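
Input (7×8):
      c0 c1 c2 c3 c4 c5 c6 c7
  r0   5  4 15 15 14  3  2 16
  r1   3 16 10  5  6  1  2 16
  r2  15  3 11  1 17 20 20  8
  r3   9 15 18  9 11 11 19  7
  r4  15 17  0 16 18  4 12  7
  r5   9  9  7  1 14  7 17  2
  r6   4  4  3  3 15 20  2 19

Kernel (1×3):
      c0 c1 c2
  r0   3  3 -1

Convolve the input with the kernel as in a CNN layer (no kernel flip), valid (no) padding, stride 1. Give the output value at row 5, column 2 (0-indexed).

The receptive field on the input at this output position is [7 1 14]. Elementwise product with the kernel and sum: 7·3 + 1·3 + 14·-1.

10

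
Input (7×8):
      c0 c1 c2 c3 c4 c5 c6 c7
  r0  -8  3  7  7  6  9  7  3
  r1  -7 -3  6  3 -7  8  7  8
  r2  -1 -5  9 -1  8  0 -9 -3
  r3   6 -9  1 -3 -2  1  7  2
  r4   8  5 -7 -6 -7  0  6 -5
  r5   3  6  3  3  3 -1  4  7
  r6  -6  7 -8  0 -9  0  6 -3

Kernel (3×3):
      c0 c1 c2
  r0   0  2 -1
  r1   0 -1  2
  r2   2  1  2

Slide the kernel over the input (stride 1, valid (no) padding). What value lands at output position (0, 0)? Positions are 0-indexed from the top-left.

The receptive field on the input at this output position is [-8 3 7 / -7 -3 6 / -1 -5 9]. Elementwise product with the kernel and sum: 3·2 + 7·-1 + -3·-1 + 6·2 + -1·2 + -5·1 + 9·2.

25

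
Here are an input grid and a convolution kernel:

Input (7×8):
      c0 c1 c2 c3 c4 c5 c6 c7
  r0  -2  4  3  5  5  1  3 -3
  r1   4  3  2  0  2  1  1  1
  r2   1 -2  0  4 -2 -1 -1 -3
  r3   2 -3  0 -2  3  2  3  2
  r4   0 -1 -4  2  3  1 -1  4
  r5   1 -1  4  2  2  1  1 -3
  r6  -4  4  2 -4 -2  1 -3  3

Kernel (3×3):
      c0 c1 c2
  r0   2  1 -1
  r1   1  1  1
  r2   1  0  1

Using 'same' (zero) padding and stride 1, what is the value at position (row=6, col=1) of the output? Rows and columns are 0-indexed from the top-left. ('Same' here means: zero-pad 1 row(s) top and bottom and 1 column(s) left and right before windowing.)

The receptive field on the zero-padded input at this output position is [1 -1 4 / -4 4 2 / 0 0 0]. Elementwise product with the kernel and sum: 1·2 + -1·1 + 4·-1 + -4·1 + 4·1 + 2·1 + 0·1 + 0·1.

-1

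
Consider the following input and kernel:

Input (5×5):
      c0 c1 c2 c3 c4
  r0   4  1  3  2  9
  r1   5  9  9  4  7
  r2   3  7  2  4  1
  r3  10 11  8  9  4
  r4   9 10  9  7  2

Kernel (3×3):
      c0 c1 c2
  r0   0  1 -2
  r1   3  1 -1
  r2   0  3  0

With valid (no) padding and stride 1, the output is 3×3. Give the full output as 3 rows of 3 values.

Output[0,0]: The receptive field on the input at this output position is [4 1 3 / 5 9 9 / 3 7 2]. Elementwise product with the kernel and sum: 1·1 + 3·-2 + 5·3 + 9·1 + 9·-1 + 7·3.

31 37 20
38 44 26
66 53 52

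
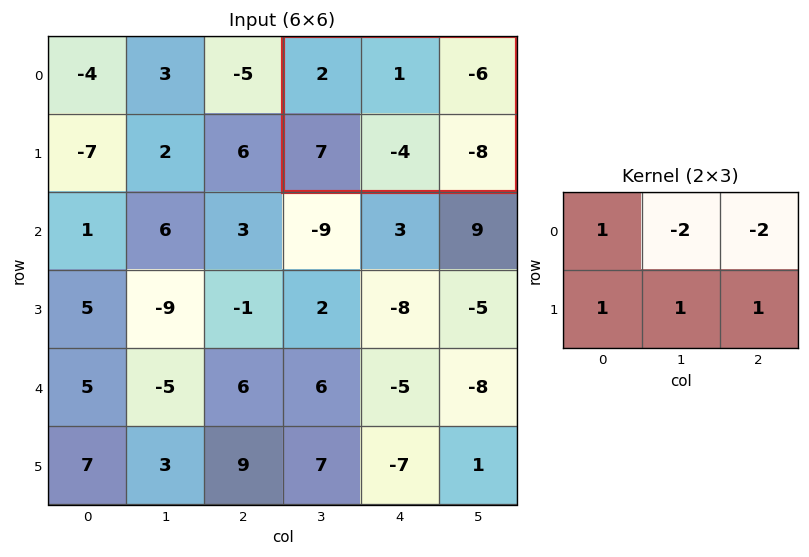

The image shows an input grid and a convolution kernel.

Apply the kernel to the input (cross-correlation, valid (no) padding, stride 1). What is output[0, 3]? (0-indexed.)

7

The receptive field on the input at this output position is [2 1 -6 / 7 -4 -8]. Elementwise product with the kernel and sum: 2·1 + 1·-2 + -6·-2 + 7·1 + -4·1 + -8·1.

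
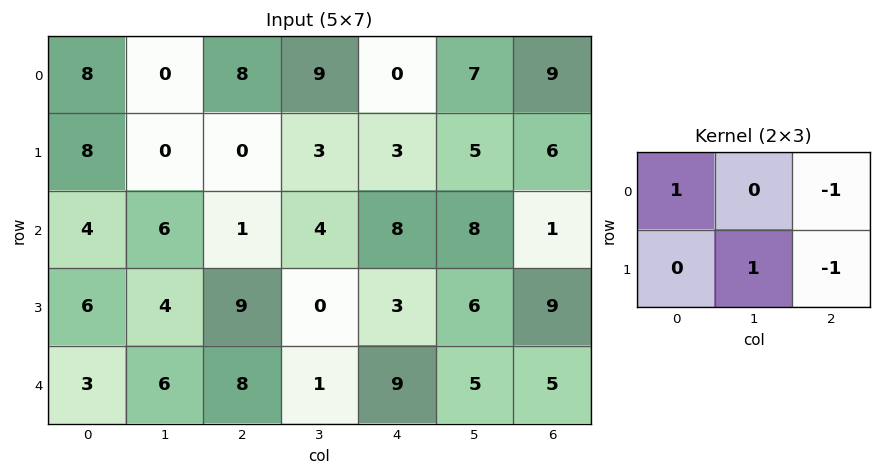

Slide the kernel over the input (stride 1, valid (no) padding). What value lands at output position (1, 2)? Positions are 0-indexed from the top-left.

-7

The receptive field on the input at this output position is [0 3 3 / 1 4 8]. Elementwise product with the kernel and sum: 0·1 + 3·-1 + 4·1 + 8·-1.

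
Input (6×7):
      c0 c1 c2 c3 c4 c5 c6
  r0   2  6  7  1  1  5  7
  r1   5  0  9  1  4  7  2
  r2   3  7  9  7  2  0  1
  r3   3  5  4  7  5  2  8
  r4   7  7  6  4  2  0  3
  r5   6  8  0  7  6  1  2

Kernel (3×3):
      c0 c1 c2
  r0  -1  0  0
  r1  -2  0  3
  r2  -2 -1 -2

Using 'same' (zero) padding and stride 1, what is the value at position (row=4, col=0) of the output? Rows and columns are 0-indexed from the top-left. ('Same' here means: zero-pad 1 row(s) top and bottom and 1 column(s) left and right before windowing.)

-1

The receptive field on the zero-padded input at this output position is [0 3 5 / 0 7 7 / 0 6 8]. Elementwise product with the kernel and sum: 0·-1 + 0·-2 + 7·3 + 0·-2 + 6·-1 + 8·-2.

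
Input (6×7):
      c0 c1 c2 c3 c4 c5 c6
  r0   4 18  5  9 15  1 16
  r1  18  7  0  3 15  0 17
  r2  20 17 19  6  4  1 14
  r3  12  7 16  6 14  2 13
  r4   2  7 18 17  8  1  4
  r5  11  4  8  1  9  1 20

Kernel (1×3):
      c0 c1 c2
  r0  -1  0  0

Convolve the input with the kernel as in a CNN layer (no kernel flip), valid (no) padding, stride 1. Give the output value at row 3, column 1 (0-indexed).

-7

The receptive field on the input at this output position is [7 16 6]. Elementwise product with the kernel and sum: 7·-1.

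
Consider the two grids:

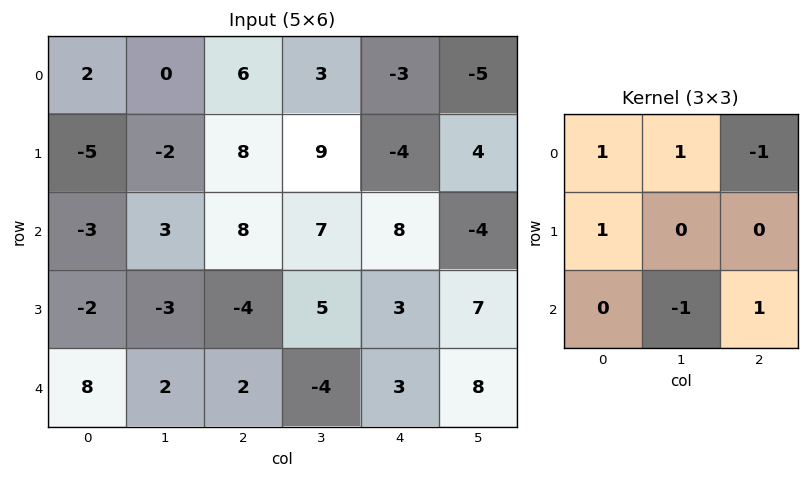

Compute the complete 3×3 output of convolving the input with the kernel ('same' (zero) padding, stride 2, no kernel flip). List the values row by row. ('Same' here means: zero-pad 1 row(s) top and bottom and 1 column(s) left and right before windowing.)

Output[0,0]: The receptive field on the zero-padded input at this output position is [0 0 0 / 0 2 0 / 0 -5 -2]. Elementwise product with the kernel and sum: 0·1 + 0·1 + 0·-1 + 0·1 + -5·-1 + -2·1.

3 1 11
-4 9 12
1 -10 -3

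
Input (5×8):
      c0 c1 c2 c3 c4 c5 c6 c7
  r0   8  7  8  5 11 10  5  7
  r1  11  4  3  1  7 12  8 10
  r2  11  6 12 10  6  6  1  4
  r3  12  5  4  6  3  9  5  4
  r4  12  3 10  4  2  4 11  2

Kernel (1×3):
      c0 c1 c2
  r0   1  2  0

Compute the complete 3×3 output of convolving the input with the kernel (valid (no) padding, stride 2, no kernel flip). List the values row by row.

Output[0,0]: The receptive field on the input at this output position is [8 7 8]. Elementwise product with the kernel and sum: 8·1 + 7·2.

22 18 31
23 32 18
18 18 10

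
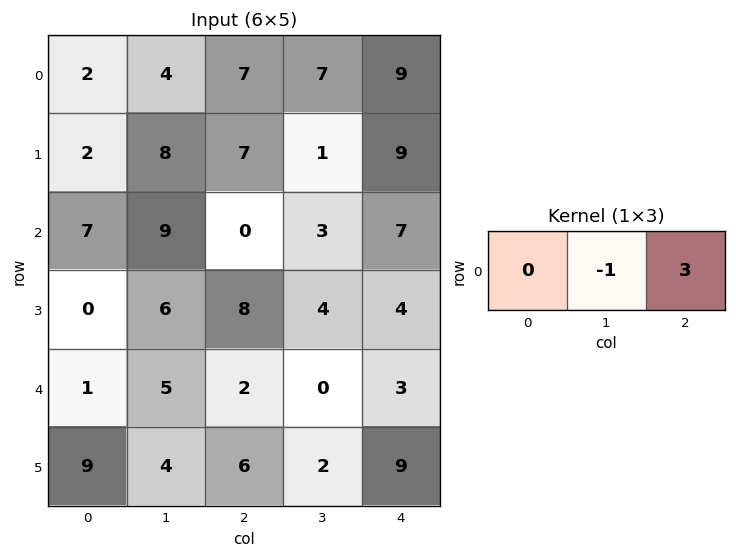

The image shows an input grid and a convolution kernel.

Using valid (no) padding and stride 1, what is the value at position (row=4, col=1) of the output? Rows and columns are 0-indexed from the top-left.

The receptive field on the input at this output position is [5 2 0]. Elementwise product with the kernel and sum: 2·-1 + 0·3.

-2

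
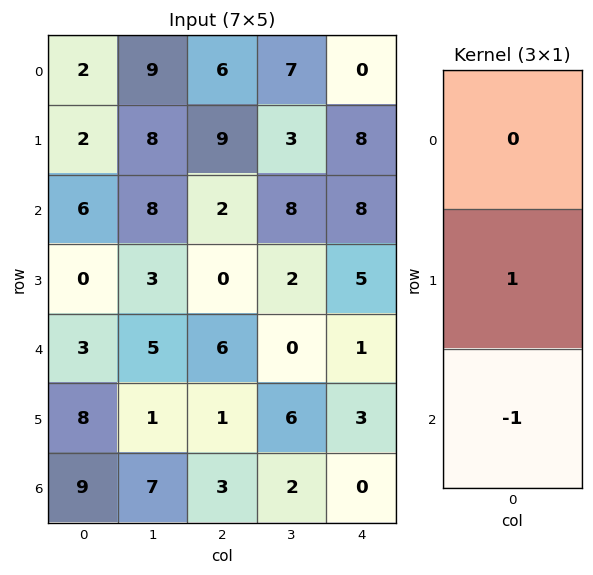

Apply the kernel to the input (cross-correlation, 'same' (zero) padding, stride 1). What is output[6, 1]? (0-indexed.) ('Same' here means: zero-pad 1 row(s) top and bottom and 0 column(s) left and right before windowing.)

The receptive field on the zero-padded input at this output position is [1 / 7 / 0]. Elementwise product with the kernel and sum: 7·1 + 0·-1.

7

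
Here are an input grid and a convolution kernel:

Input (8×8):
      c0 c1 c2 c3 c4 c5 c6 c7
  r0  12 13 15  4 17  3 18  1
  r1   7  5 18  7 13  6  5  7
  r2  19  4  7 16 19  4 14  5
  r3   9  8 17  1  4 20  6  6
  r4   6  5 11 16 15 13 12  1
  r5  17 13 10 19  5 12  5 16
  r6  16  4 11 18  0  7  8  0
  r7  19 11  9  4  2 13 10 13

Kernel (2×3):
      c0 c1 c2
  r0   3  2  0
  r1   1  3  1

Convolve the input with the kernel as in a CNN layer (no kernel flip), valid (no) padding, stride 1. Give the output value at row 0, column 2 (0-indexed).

The receptive field on the input at this output position is [15 4 17 / 18 7 13]. Elementwise product with the kernel and sum: 15·3 + 4·2 + 18·1 + 7·3 + 13·1.

105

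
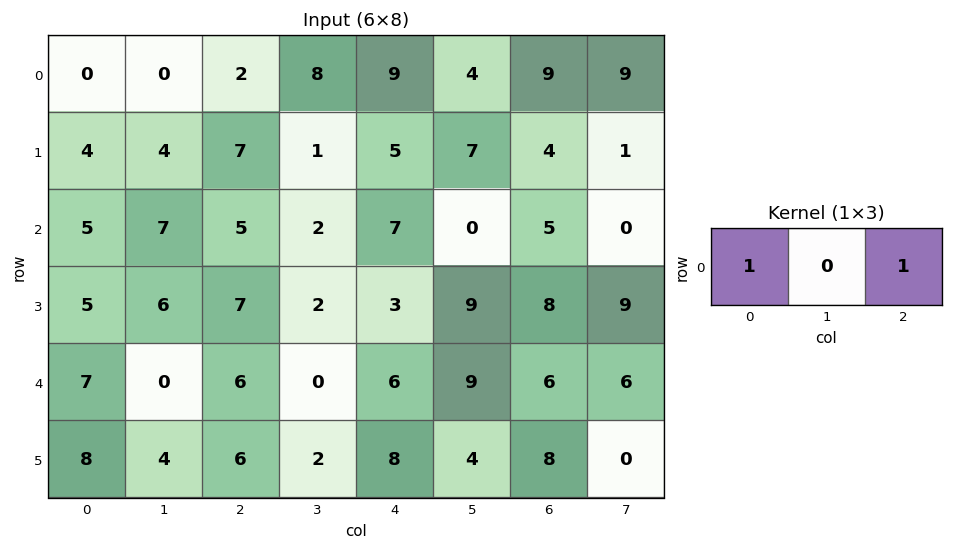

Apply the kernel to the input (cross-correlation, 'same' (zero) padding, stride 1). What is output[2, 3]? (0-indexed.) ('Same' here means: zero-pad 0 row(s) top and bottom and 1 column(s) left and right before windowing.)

12

The receptive field on the zero-padded input at this output position is [5 2 7]. Elementwise product with the kernel and sum: 5·1 + 7·1.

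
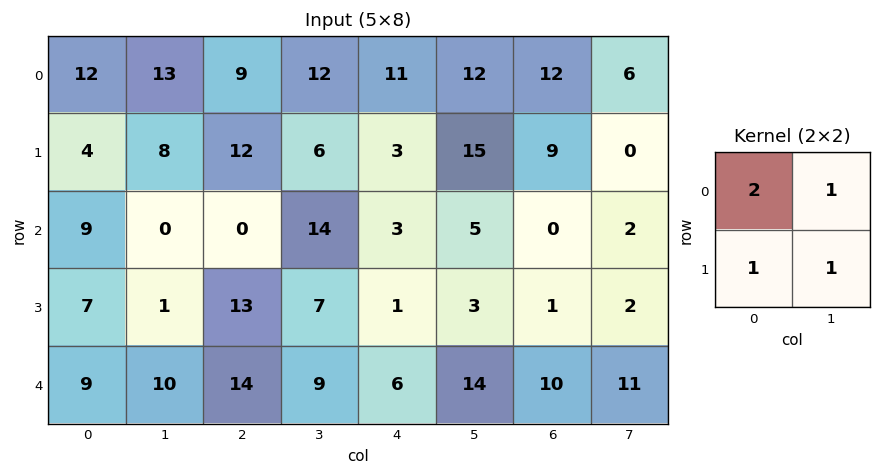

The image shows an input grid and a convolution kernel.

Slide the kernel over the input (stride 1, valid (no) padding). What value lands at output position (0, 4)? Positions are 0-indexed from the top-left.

52

The receptive field on the input at this output position is [11 12 / 3 15]. Elementwise product with the kernel and sum: 11·2 + 12·1 + 3·1 + 15·1.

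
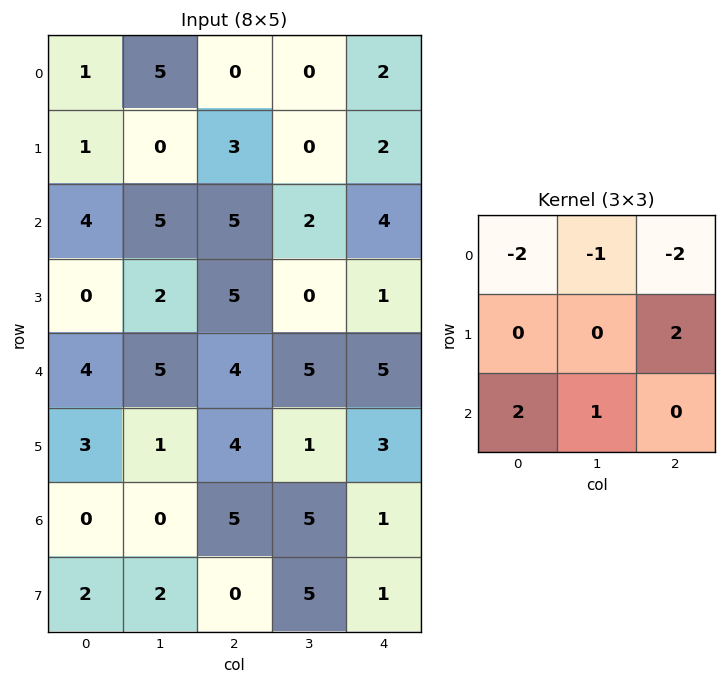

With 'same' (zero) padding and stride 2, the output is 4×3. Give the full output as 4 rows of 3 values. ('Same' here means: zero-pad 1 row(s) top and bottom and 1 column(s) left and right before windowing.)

Output[0,0]: The receptive field on the zero-padded input at this output position is [0 0 0 / 0 1 5 / 0 1 0]. Elementwise product with the kernel and sum: 0·-2 + 0·-1 + 0·-2 + 5·2 + 0·2 + 1·1.
Output[0,1]: The receptive field on the zero-padded input at this output position is [0 0 0 / 5 0 0 / 0 3 0]. Elementwise product with the kernel and sum: 0·-2 + 0·-1 + 0·-2 + 0·2 + 0·2 + 3·1.

11 3 2
9 10 -1
9 7 4
-3 6 6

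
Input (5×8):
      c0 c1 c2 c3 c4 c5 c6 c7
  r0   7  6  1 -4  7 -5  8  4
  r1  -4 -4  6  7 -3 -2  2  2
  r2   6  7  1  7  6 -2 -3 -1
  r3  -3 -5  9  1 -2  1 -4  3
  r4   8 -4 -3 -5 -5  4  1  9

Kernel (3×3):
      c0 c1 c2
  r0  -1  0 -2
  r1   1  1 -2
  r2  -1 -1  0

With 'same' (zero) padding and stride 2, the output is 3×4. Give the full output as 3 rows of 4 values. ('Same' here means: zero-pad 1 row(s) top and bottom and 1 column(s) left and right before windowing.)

-1 13 9 -5
3 -20 15 -2
26 6 -21 -20

Output[0,0]: The receptive field on the zero-padded input at this output position is [0 0 0 / 0 7 6 / 0 -4 -4]. Elementwise product with the kernel and sum: 0·-1 + 0·-2 + 0·1 + 7·1 + 6·-2 + 0·-1 + -4·-1.
Output[0,1]: The receptive field on the zero-padded input at this output position is [0 0 0 / 6 1 -4 / -4 6 7]. Elementwise product with the kernel and sum: 0·-1 + 0·-2 + 6·1 + 1·1 + -4·-2 + -4·-1 + 6·-1.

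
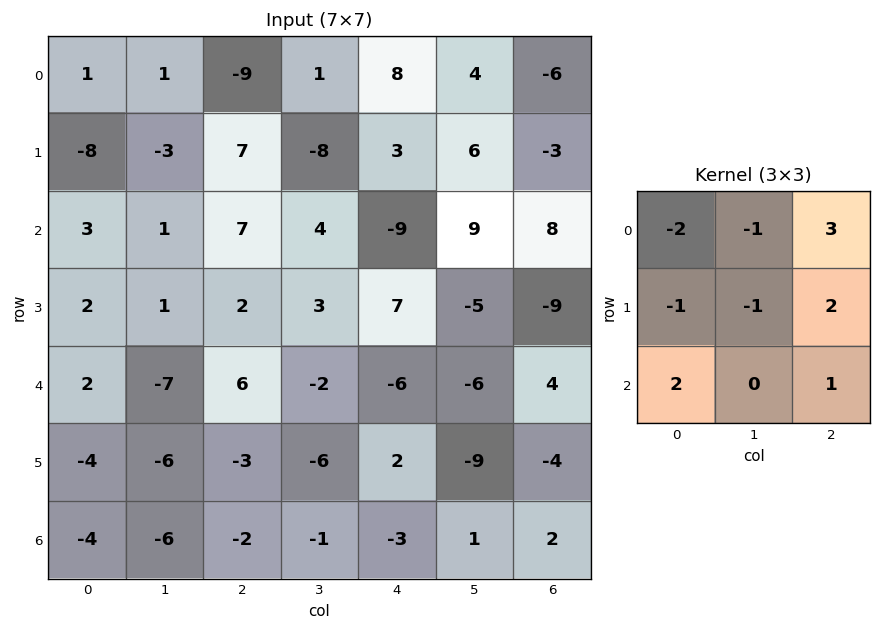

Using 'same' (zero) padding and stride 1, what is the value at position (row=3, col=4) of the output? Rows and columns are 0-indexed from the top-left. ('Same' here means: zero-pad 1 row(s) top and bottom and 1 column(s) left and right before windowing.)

-2

The receptive field on the zero-padded input at this output position is [4 -9 9 / 3 7 -5 / -2 -6 -6]. Elementwise product with the kernel and sum: 4·-2 + -9·-1 + 9·3 + 3·-1 + 7·-1 + -5·2 + -2·2 + -6·1.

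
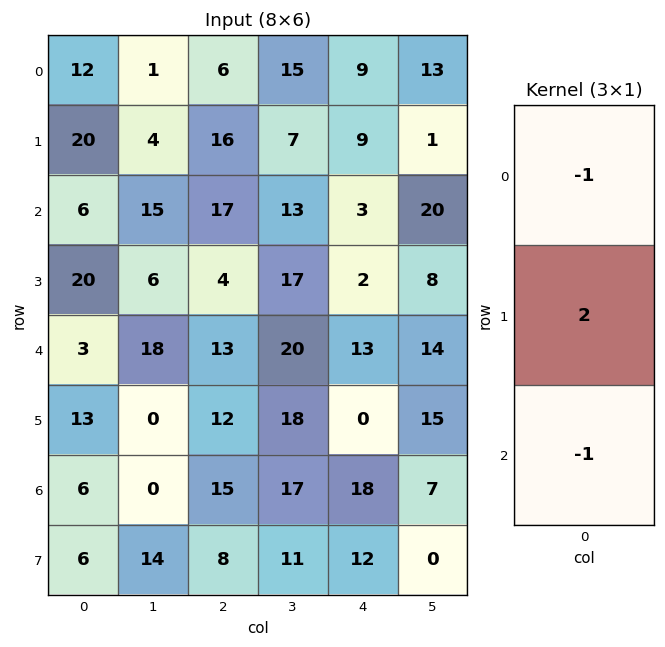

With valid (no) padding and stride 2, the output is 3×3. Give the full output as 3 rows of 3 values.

22 9 6
31 -22 -12
17 -4 -31

Output[0,0]: The receptive field on the input at this output position is [12 / 20 / 6]. Elementwise product with the kernel and sum: 12·-1 + 20·2 + 6·-1.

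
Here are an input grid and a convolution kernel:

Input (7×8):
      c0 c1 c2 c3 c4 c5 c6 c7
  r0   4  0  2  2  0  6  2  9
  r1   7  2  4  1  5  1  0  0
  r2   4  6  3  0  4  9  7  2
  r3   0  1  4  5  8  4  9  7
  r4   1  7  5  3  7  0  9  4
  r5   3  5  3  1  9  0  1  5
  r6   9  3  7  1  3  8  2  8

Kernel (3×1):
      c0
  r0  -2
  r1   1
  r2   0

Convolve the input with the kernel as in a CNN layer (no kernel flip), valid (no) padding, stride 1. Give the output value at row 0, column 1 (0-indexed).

The receptive field on the input at this output position is [0 / 2 / 6]. Elementwise product with the kernel and sum: 0·-2 + 2·1.

2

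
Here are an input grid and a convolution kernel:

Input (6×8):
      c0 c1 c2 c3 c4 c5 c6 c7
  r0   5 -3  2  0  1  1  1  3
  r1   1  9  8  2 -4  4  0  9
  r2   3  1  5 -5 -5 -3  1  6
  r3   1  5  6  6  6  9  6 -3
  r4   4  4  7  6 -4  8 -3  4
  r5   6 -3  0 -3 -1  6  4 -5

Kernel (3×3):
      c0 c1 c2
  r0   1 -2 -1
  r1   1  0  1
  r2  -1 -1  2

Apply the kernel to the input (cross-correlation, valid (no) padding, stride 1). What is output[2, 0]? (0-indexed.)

The receptive field on the input at this output position is [3 1 5 / 1 5 6 / 4 4 7]. Elementwise product with the kernel and sum: 3·1 + 1·-2 + 5·-1 + 1·1 + 6·1 + 4·-1 + 4·-1 + 7·2.

9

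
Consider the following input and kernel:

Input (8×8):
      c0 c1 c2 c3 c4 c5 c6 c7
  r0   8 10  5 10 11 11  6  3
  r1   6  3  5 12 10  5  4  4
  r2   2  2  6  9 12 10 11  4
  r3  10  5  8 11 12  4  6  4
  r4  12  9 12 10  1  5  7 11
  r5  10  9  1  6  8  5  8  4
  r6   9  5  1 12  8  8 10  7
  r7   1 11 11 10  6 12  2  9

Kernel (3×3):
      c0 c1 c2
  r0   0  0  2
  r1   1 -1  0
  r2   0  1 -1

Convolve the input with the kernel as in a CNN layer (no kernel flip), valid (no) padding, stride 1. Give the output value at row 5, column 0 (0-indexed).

6

The receptive field on the input at this output position is [10 9 1 / 9 5 1 / 1 11 11]. Elementwise product with the kernel and sum: 1·2 + 9·1 + 5·-1 + 11·1 + 11·-1.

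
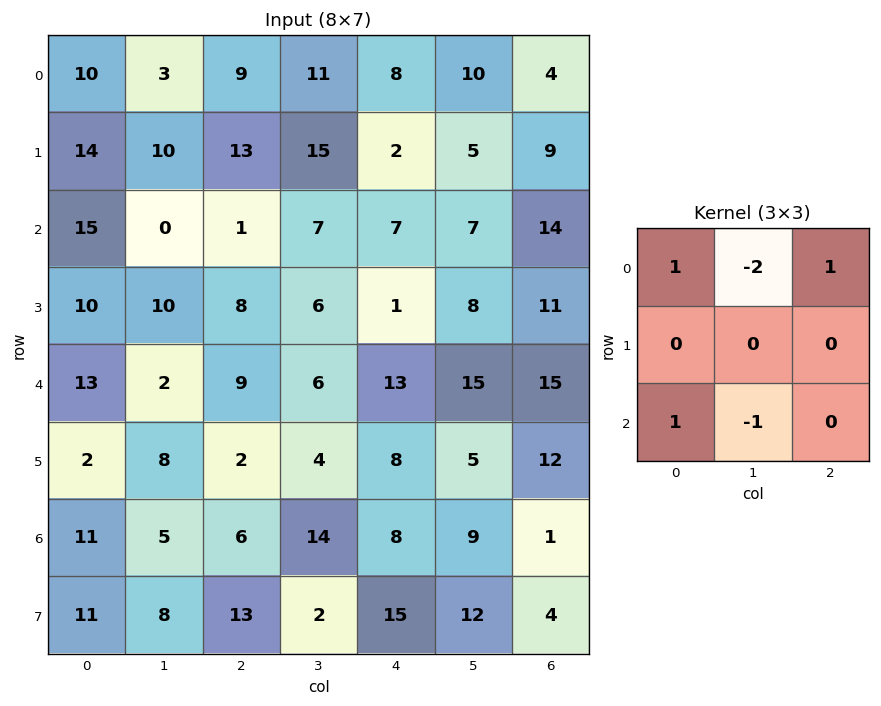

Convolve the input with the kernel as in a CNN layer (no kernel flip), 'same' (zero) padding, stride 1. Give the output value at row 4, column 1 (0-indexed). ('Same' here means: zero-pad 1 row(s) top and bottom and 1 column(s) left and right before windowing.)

-8

The receptive field on the zero-padded input at this output position is [10 10 8 / 13 2 9 / 2 8 2]. Elementwise product with the kernel and sum: 10·1 + 10·-2 + 8·1 + 2·1 + 8·-1.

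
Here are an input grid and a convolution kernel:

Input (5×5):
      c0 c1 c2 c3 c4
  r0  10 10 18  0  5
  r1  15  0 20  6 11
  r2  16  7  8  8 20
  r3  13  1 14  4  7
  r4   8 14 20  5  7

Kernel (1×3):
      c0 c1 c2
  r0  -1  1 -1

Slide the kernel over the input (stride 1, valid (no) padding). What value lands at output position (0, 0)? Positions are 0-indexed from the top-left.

The receptive field on the input at this output position is [10 10 18]. Elementwise product with the kernel and sum: 10·-1 + 10·1 + 18·-1.

-18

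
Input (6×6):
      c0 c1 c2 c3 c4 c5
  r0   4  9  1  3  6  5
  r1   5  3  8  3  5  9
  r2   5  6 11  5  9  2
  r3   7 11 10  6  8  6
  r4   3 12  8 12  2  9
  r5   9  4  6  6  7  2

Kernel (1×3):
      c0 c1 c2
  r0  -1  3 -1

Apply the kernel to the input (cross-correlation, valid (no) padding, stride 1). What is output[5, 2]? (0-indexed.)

5

The receptive field on the input at this output position is [6 6 7]. Elementwise product with the kernel and sum: 6·-1 + 6·3 + 7·-1.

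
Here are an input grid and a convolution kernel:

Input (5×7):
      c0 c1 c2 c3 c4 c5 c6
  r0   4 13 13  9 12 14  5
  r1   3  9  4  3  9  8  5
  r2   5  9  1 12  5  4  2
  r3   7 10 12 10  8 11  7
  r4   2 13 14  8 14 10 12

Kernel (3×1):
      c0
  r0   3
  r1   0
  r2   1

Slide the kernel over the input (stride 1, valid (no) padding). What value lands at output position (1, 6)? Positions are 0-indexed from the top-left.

The receptive field on the input at this output position is [5 / 2 / 7]. Elementwise product with the kernel and sum: 5·3 + 7·1.

22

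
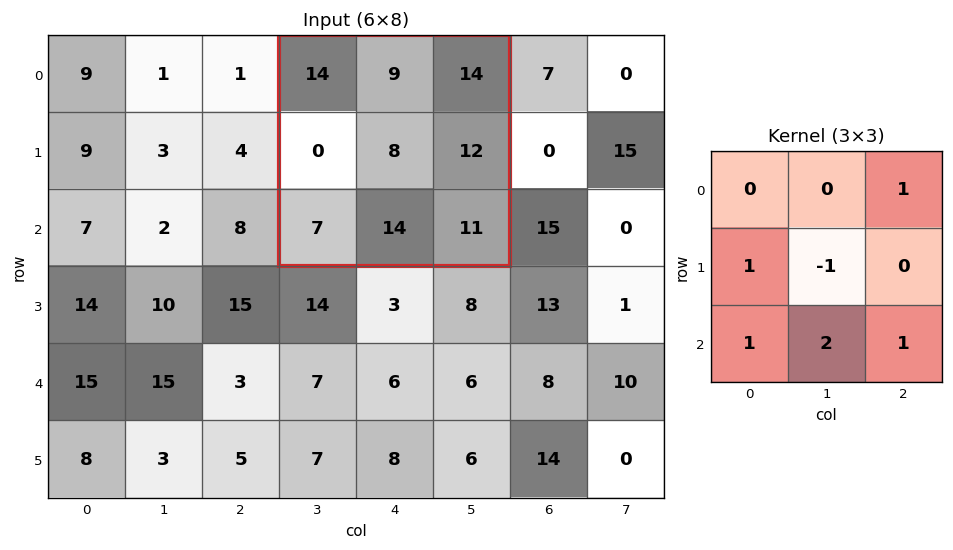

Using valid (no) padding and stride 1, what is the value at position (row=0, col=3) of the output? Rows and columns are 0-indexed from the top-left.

The receptive field on the input at this output position is [14 9 14 / 0 8 12 / 7 14 11]. Elementwise product with the kernel and sum: 14·1 + 0·1 + 8·-1 + 7·1 + 14·2 + 11·1.

52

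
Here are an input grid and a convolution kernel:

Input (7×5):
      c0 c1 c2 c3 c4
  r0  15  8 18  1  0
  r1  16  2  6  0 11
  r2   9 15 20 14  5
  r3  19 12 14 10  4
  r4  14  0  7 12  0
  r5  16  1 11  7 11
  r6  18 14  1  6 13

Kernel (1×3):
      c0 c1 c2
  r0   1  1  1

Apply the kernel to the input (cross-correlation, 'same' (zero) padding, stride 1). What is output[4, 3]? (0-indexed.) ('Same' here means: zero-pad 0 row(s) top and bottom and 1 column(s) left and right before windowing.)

The receptive field on the zero-padded input at this output position is [7 12 0]. Elementwise product with the kernel and sum: 7·1 + 12·1 + 0·1.

19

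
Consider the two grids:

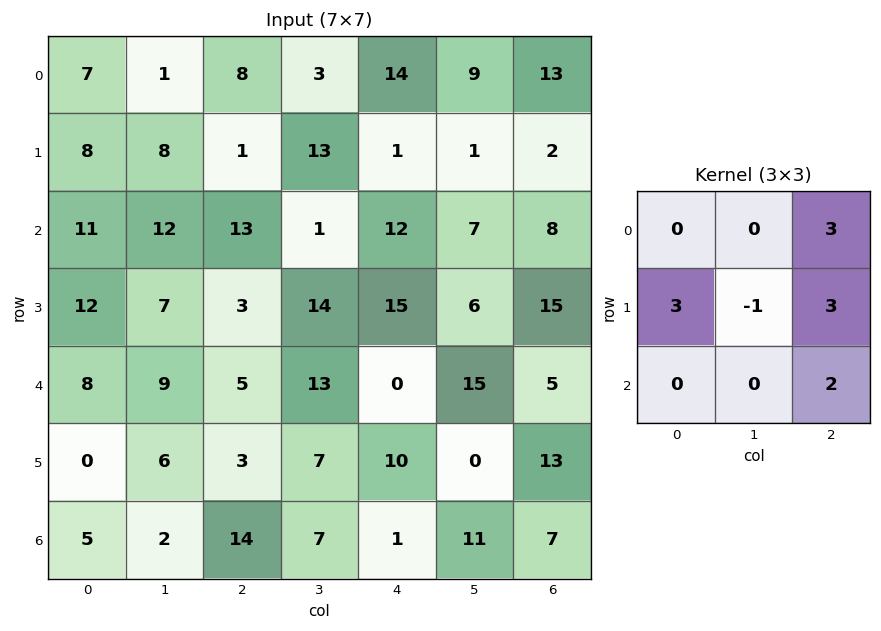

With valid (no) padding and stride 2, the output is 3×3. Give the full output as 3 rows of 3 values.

Output[0,0]: The receptive field on the input at this output position is [7 1 8 / 8 8 1 / 11 12 13]. Elementwise product with the kernel and sum: 8·3 + 8·3 + 8·-1 + 1·3 + 13·2.
Output[0,1]: The receptive field on the input at this output position is [8 3 14 / 1 13 1 / 13 1 12]. Elementwise product with the kernel and sum: 14·3 + 1·3 + 13·-1 + 1·3 + 12·2.

69 59 63
87 76 118
46 34 98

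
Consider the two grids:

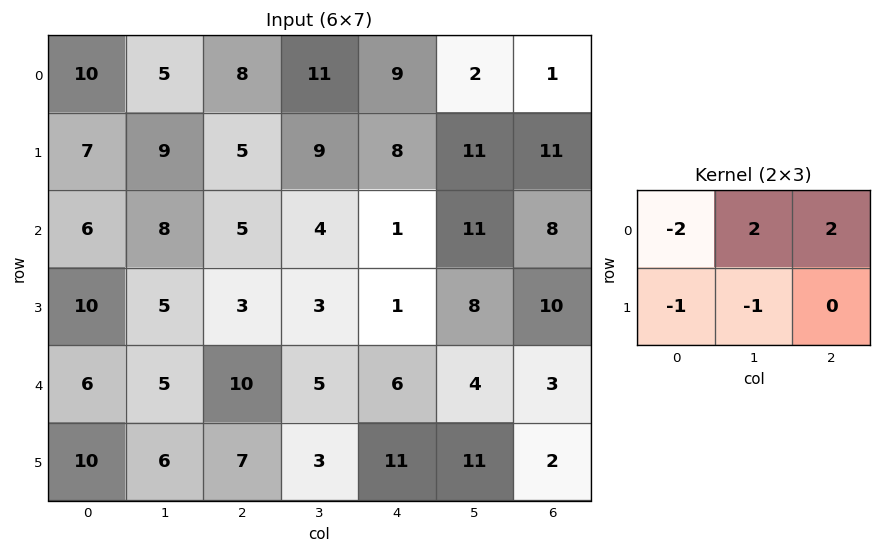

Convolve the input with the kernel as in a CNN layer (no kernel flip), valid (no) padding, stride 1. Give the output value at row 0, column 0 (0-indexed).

The receptive field on the input at this output position is [10 5 8 / 7 9 5]. Elementwise product with the kernel and sum: 10·-2 + 5·2 + 8·2 + 7·-1 + 9·-1.

-10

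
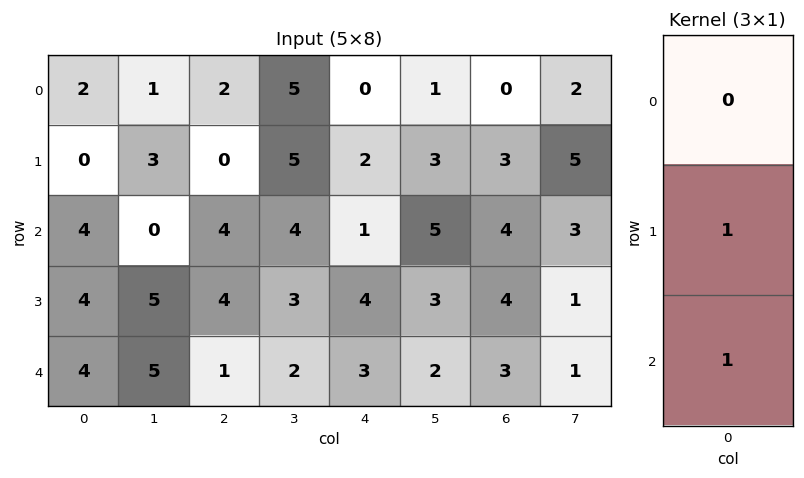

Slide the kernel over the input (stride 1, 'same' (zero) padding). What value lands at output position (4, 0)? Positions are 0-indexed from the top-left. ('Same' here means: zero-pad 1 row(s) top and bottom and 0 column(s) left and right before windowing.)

The receptive field on the zero-padded input at this output position is [4 / 4 / 0]. Elementwise product with the kernel and sum: 4·1 + 0·1.

4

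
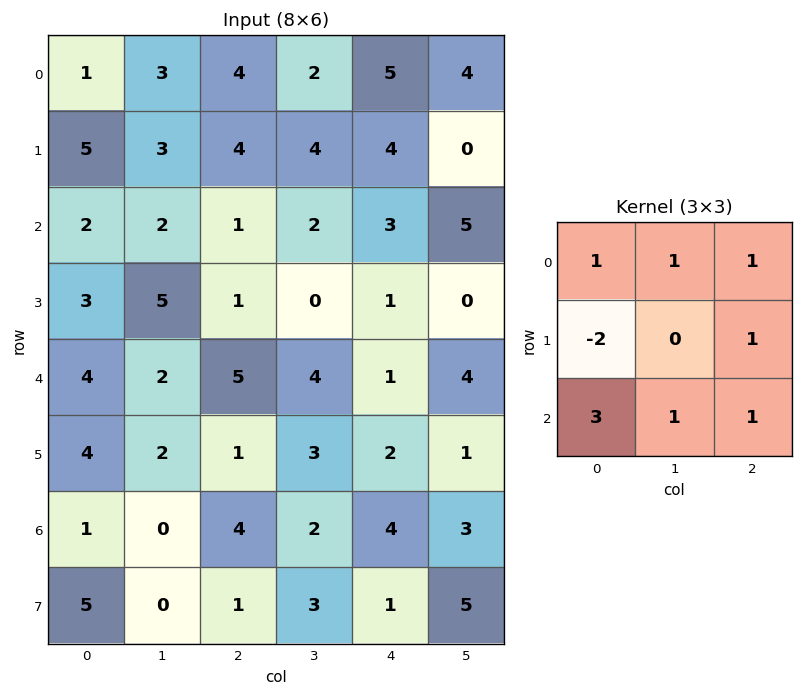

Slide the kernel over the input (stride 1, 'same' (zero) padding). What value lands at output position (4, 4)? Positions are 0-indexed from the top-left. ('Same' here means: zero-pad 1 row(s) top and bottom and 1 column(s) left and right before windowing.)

The receptive field on the zero-padded input at this output position is [0 1 0 / 4 1 4 / 3 2 1]. Elementwise product with the kernel and sum: 0·1 + 1·1 + 0·1 + 4·-2 + 4·1 + 3·3 + 2·1 + 1·1.

9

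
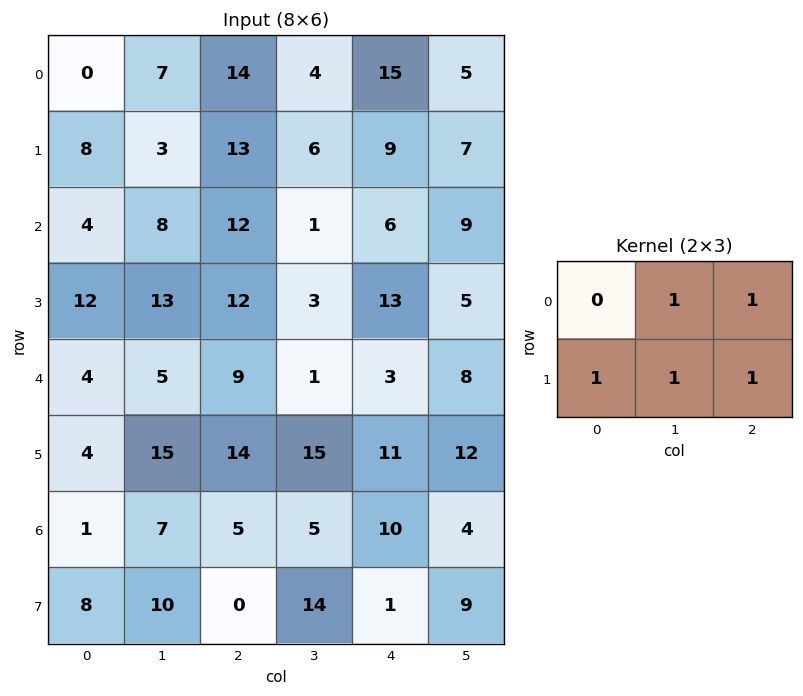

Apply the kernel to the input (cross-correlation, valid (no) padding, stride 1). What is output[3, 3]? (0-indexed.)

30

The receptive field on the input at this output position is [3 13 5 / 1 3 8]. Elementwise product with the kernel and sum: 13·1 + 5·1 + 1·1 + 3·1 + 8·1.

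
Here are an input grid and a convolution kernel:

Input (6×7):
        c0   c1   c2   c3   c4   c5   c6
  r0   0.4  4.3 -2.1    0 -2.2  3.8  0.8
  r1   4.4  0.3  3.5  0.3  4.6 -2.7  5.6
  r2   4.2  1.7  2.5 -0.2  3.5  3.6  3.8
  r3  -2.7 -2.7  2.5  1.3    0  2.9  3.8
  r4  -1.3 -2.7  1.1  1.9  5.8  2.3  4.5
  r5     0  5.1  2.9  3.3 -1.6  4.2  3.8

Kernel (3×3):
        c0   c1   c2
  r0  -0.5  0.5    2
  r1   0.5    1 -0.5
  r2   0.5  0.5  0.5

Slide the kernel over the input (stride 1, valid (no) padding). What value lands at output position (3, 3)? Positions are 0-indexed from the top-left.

13.7

The receptive field on the input at this output position is [1.3 0 2.9 / 1.9 5.8 2.3 / 3.3 -1.6 4.2]. Elementwise product with the kernel and sum: 1.3·-0.5 + 0·0.5 + 2.9·2 + 1.9·0.5 + 5.8·1 + 2.3·-0.5 + 3.3·0.5 + -1.6·0.5 + 4.2·0.5.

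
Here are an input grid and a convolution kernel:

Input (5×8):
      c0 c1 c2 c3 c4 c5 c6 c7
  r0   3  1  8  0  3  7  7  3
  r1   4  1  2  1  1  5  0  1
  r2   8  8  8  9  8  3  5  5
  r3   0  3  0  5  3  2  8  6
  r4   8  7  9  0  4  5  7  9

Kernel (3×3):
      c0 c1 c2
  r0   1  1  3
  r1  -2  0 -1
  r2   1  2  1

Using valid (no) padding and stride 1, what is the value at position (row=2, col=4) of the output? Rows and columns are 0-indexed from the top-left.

33

The receptive field on the input at this output position is [8 3 5 / 3 2 8 / 4 5 7]. Elementwise product with the kernel and sum: 8·1 + 3·1 + 5·3 + 3·-2 + 8·-1 + 4·1 + 5·2 + 7·1.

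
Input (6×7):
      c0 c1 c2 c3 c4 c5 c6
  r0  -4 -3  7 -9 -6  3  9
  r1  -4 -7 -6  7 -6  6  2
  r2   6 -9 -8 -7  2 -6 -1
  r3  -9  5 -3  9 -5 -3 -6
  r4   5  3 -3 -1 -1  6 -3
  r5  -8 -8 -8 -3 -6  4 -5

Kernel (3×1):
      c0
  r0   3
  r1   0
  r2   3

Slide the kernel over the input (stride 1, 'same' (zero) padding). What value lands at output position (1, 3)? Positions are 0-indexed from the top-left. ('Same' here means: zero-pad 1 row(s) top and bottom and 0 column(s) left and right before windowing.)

-48

The receptive field on the zero-padded input at this output position is [-9 / 7 / -7]. Elementwise product with the kernel and sum: -9·3 + -7·3.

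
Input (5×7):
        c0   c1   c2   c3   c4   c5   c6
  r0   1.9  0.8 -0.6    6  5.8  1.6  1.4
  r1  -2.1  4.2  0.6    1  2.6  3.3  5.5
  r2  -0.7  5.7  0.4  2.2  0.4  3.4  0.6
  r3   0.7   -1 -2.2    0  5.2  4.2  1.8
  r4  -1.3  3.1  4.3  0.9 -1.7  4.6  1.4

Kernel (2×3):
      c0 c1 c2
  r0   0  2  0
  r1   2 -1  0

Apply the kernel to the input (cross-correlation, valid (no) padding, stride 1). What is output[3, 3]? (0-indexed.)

The receptive field on the input at this output position is [0 5.2 4.2 / 0.9 -1.7 4.6]. Elementwise product with the kernel and sum: 5.2·2 + 0.9·2 + -1.7·-1.

13.9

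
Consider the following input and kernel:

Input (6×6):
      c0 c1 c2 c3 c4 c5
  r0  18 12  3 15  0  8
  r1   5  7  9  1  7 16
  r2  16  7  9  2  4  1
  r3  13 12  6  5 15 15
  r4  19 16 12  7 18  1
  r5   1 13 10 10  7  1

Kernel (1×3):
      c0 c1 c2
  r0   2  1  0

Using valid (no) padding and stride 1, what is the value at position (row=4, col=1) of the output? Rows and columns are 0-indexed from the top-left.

44

The receptive field on the input at this output position is [16 12 7]. Elementwise product with the kernel and sum: 16·2 + 12·1.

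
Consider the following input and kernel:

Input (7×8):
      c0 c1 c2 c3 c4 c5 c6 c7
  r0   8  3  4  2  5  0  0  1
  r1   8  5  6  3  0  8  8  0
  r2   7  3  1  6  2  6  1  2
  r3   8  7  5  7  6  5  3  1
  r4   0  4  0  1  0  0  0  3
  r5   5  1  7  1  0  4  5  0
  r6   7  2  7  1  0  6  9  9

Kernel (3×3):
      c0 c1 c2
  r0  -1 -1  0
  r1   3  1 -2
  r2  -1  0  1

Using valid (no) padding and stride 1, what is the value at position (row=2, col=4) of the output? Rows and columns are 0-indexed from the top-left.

9

The receptive field on the input at this output position is [2 6 1 / 6 5 3 / 0 0 0]. Elementwise product with the kernel and sum: 2·-1 + 6·-1 + 6·3 + 5·1 + 3·-2 + 0·-1 + 0·1.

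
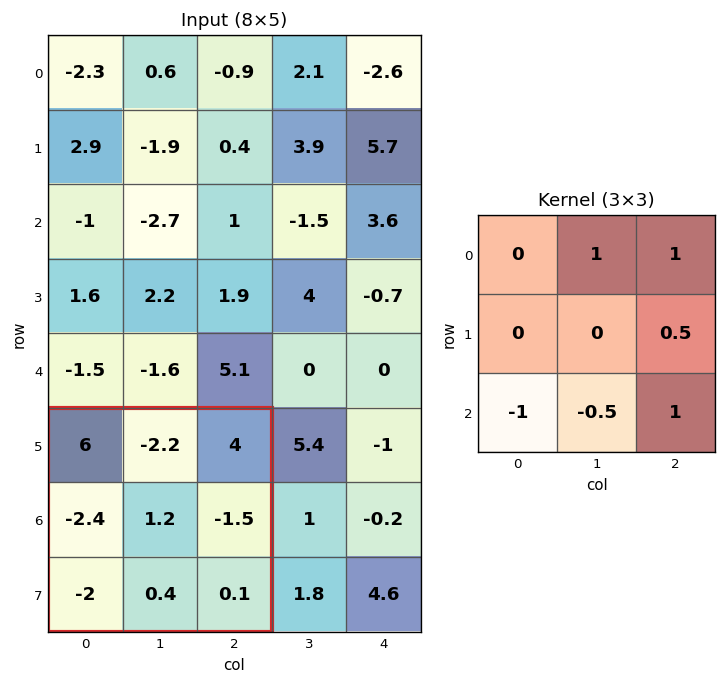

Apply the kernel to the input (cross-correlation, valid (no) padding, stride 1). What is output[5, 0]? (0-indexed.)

2.95

The receptive field on the input at this output position is [6 -2.2 4 / -2.4 1.2 -1.5 / -2 0.4 0.1]. Elementwise product with the kernel and sum: -2.2·1 + 4·1 + -1.5·0.5 + -2·-1 + 0.4·-0.5 + 0.1·1.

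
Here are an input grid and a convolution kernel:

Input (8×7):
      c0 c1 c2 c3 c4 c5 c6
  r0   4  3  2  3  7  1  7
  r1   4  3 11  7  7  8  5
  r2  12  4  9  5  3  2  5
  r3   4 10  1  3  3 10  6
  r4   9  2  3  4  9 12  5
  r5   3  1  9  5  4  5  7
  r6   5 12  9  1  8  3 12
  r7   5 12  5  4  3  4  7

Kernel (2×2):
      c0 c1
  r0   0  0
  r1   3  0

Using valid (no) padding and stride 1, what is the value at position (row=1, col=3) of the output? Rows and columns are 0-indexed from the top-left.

15

The receptive field on the input at this output position is [7 7 / 5 3]. Elementwise product with the kernel and sum: 5·3.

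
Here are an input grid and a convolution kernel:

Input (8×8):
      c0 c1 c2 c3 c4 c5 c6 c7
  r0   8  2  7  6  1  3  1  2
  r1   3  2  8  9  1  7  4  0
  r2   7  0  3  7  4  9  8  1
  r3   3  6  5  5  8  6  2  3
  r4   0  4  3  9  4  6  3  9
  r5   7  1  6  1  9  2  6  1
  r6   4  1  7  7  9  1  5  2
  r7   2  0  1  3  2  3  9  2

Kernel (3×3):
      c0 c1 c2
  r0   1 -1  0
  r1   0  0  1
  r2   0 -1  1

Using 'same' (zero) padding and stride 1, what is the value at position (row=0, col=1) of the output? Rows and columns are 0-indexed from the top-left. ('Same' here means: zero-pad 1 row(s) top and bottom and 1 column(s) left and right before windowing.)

The receptive field on the zero-padded input at this output position is [0 0 0 / 8 2 7 / 3 2 8]. Elementwise product with the kernel and sum: 0·1 + 0·-1 + 7·1 + 2·-1 + 8·1.

13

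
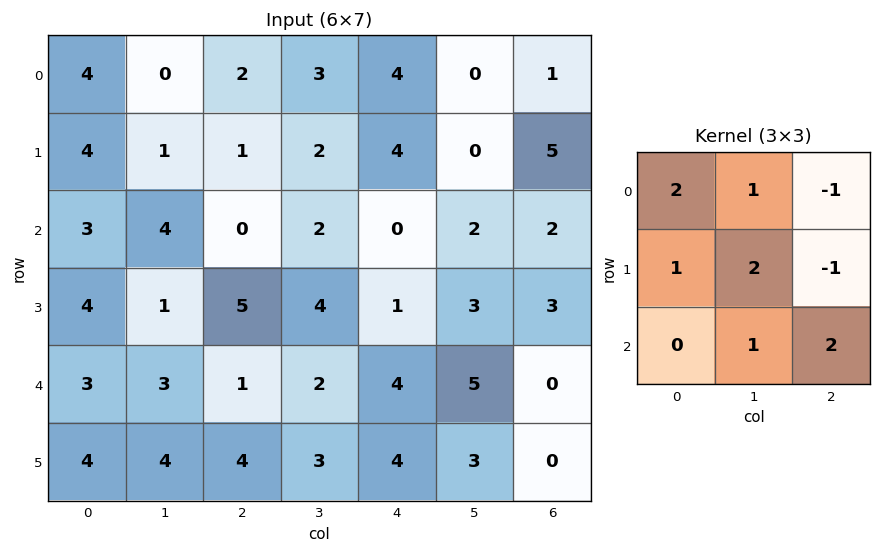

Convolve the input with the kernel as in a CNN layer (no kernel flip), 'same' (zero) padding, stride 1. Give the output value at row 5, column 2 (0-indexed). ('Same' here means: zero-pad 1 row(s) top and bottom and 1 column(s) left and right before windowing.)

14

The receptive field on the zero-padded input at this output position is [3 1 2 / 4 4 3 / 0 0 0]. Elementwise product with the kernel and sum: 3·2 + 1·1 + 2·-1 + 4·1 + 4·2 + 3·-1 + 0·1 + 0·2.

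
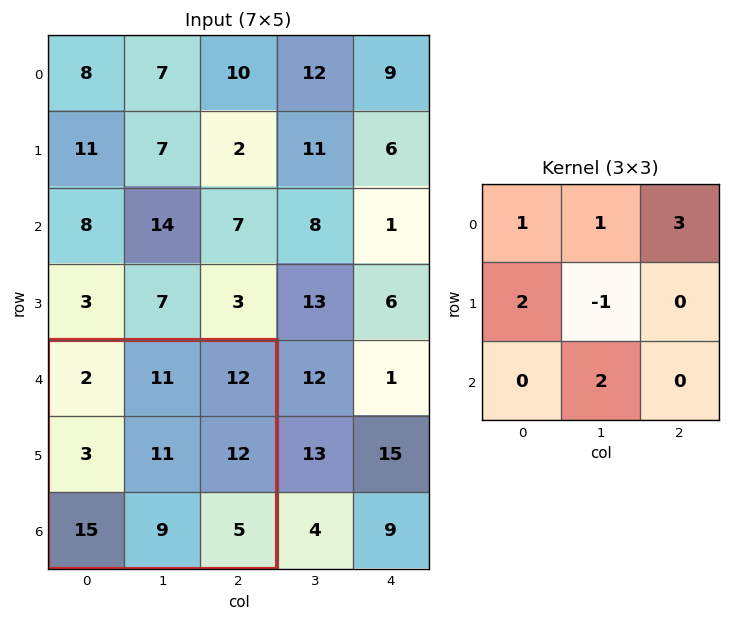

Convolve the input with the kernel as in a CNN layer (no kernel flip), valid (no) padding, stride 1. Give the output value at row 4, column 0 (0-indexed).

62

The receptive field on the input at this output position is [2 11 12 / 3 11 12 / 15 9 5]. Elementwise product with the kernel and sum: 2·1 + 11·1 + 12·3 + 3·2 + 11·-1 + 9·2.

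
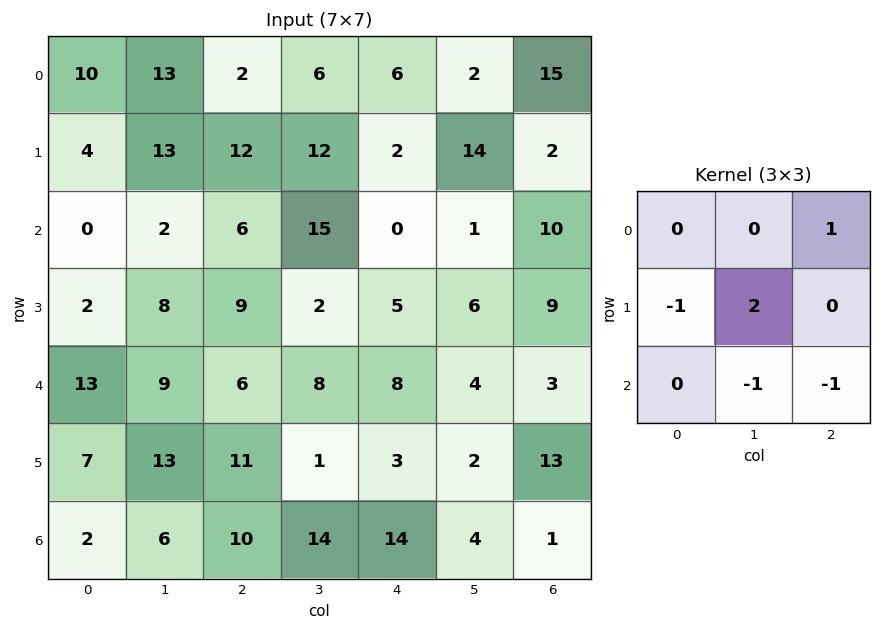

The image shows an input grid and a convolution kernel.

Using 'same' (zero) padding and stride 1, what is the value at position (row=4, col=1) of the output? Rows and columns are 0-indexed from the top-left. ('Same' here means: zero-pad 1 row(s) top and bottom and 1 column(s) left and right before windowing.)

-10

The receptive field on the zero-padded input at this output position is [2 8 9 / 13 9 6 / 7 13 11]. Elementwise product with the kernel and sum: 9·1 + 13·-1 + 9·2 + 13·-1 + 11·-1.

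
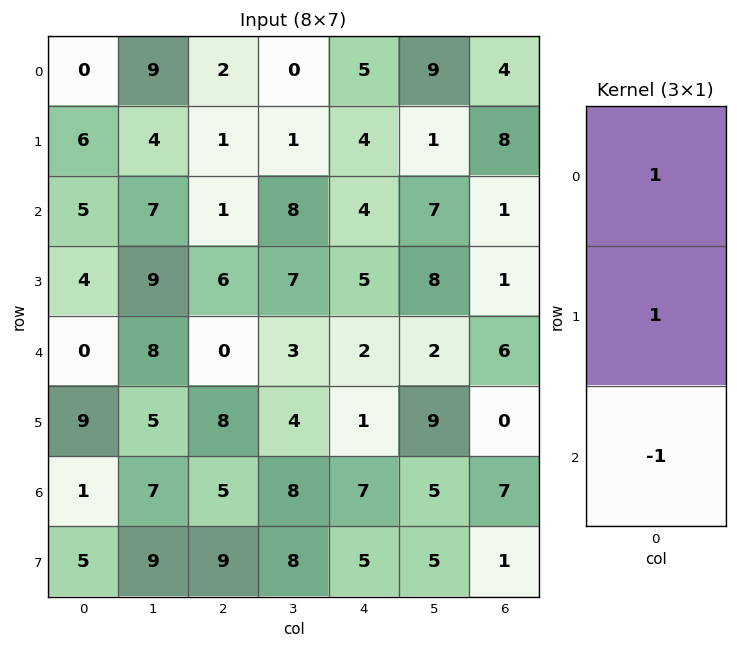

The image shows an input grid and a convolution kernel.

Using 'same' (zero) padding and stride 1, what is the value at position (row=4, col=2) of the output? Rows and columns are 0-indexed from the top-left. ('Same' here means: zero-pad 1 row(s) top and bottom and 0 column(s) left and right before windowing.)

-2

The receptive field on the zero-padded input at this output position is [6 / 0 / 8]. Elementwise product with the kernel and sum: 6·1 + 0·1 + 8·-1.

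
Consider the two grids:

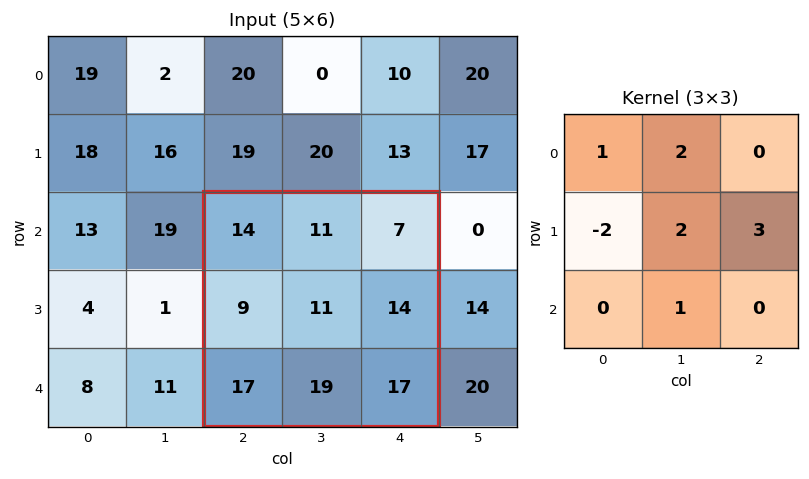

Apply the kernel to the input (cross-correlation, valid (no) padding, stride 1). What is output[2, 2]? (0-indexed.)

The receptive field on the input at this output position is [14 11 7 / 9 11 14 / 17 19 17]. Elementwise product with the kernel and sum: 14·1 + 11·2 + 9·-2 + 11·2 + 14·3 + 19·1.

101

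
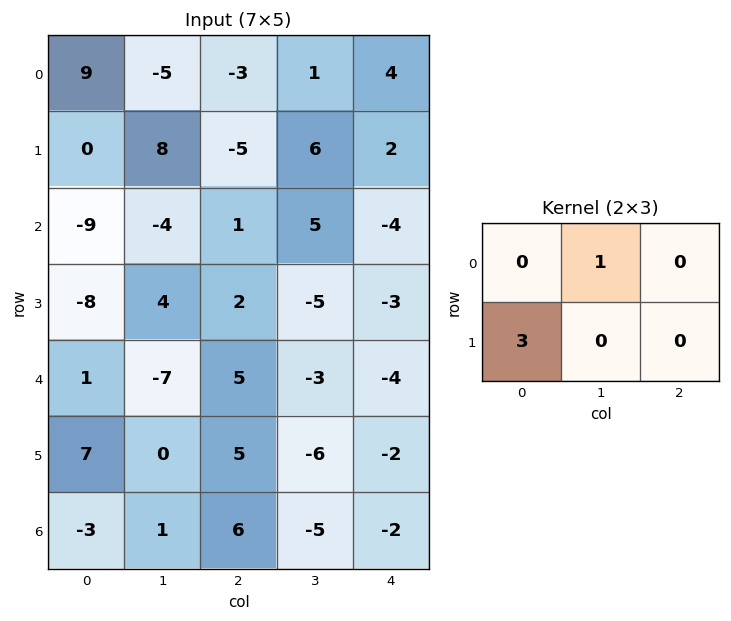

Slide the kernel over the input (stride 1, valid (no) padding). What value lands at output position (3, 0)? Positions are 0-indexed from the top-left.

7

The receptive field on the input at this output position is [-8 4 2 / 1 -7 5]. Elementwise product with the kernel and sum: 4·1 + 1·3.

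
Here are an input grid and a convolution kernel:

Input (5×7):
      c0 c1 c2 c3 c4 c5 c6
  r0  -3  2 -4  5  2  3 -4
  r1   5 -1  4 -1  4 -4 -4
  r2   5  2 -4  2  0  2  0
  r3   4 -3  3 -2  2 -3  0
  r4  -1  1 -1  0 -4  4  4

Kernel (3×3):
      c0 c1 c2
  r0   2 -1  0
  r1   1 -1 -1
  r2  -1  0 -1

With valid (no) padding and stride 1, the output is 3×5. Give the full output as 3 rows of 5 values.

Output[0,0]: The receptive field on the input at this output position is [-3 2 -4 / 5 -1 4 / 5 2 -4]. Elementwise product with the kernel and sum: -3·2 + 2·-1 + 5·1 + -1·-1 + 4·-1 + 5·-1 + -4·-1.
Output[0,1]: The receptive field on the input at this output position is [2 -4 5 / -1 4 -1 / 2 -4 2]. Elementwise product with the kernel and sum: 2·2 + -4·-1 + -1·1 + 4·-1 + -1·-1 + 2·-1 + 2·-1.

-7 0 -8 3 13
11 3 -2 -1 8
14 3 -2 -1 3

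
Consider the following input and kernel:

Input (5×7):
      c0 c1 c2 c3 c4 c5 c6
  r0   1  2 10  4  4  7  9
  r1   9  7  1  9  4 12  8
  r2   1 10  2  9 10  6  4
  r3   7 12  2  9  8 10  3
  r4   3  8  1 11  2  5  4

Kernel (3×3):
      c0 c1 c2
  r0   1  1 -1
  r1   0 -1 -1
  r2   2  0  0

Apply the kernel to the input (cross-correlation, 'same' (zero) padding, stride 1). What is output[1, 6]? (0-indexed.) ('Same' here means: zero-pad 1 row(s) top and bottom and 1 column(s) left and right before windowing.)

20

The receptive field on the zero-padded input at this output position is [7 9 0 / 12 8 0 / 6 4 0]. Elementwise product with the kernel and sum: 7·1 + 9·1 + 0·-1 + 8·-1 + 0·-1 + 6·2.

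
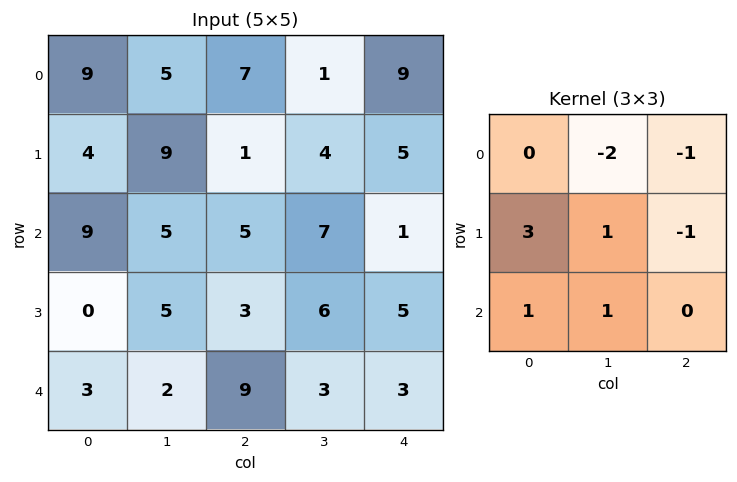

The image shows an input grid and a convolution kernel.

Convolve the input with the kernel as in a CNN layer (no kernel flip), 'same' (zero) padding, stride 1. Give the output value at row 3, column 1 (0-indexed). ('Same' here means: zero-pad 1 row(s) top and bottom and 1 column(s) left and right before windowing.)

-8

The receptive field on the zero-padded input at this output position is [9 5 5 / 0 5 3 / 3 2 9]. Elementwise product with the kernel and sum: 5·-2 + 5·-1 + 0·3 + 5·1 + 3·-1 + 3·1 + 2·1.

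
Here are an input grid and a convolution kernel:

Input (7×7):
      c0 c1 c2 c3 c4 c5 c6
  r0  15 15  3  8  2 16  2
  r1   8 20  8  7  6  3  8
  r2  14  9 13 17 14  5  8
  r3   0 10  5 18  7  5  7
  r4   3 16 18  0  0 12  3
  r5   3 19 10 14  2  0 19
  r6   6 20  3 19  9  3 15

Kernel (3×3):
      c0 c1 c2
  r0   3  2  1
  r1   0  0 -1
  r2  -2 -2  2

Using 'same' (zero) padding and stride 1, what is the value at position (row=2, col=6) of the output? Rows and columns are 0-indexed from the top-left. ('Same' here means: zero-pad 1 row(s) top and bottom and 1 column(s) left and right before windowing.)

The receptive field on the zero-padded input at this output position is [3 8 0 / 5 8 0 / 5 7 0]. Elementwise product with the kernel and sum: 3·3 + 8·2 + 0·1 + 0·-1 + 5·-2 + 7·-2 + 0·2.

1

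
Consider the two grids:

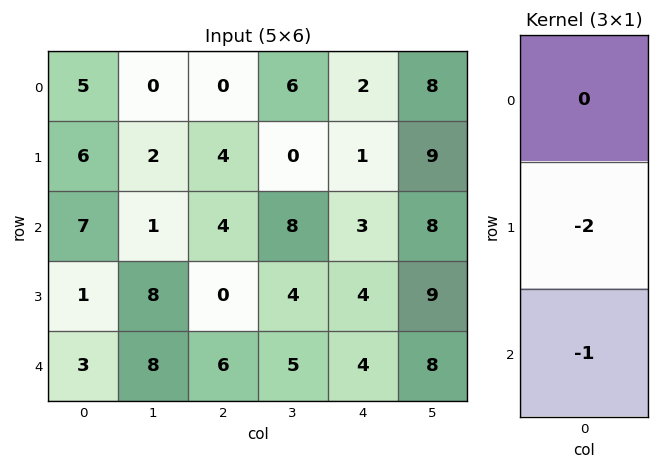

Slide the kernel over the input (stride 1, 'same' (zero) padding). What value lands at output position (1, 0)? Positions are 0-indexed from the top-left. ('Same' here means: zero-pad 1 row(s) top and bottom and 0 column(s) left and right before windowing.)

-19

The receptive field on the zero-padded input at this output position is [5 / 6 / 7]. Elementwise product with the kernel and sum: 6·-2 + 7·-1.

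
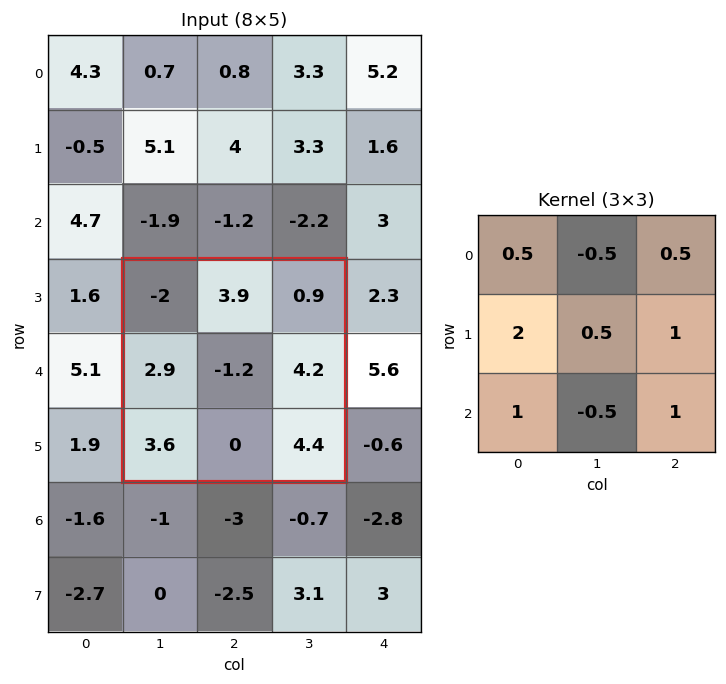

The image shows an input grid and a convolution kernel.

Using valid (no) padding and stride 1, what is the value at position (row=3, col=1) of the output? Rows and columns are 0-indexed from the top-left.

14.9

The receptive field on the input at this output position is [-2 3.9 0.9 / 2.9 -1.2 4.2 / 3.6 0 4.4]. Elementwise product with the kernel and sum: -2·0.5 + 3.9·-0.5 + 0.9·0.5 + 2.9·2 + -1.2·0.5 + 4.2·1 + 3.6·1 + 0·-0.5 + 4.4·1.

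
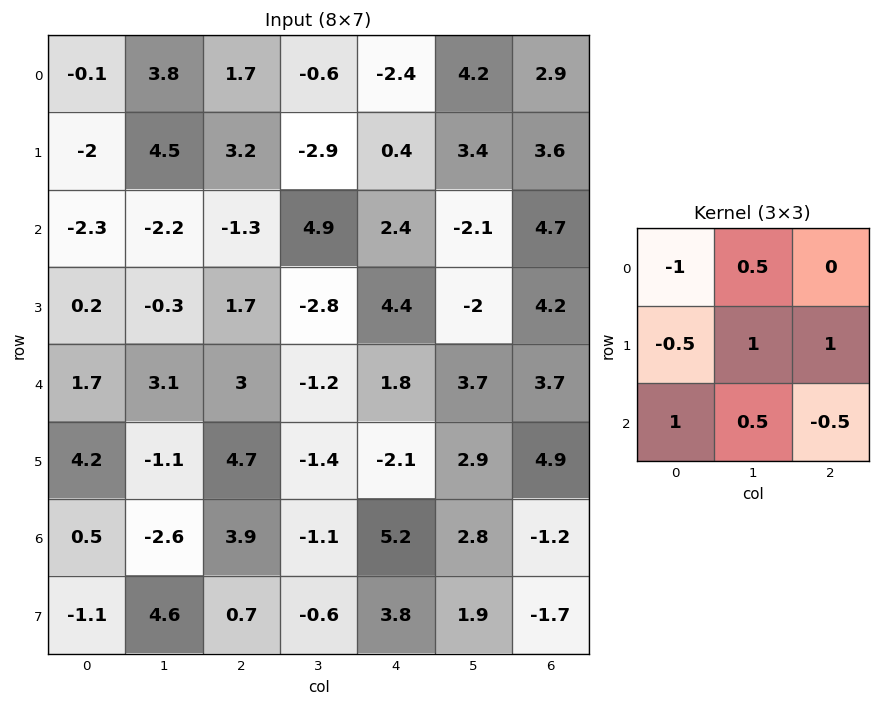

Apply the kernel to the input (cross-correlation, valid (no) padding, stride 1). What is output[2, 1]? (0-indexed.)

The receptive field on the input at this output position is [-2.2 -1.3 4.9 / -0.3 1.7 -2.8 / 3.1 3 -1.2]. Elementwise product with the kernel and sum: -2.2·-1 + -1.3·0.5 + -0.3·-0.5 + 1.7·1 + -2.8·1 + 3.1·1 + 3·0.5 + -1.2·-0.5.

5.8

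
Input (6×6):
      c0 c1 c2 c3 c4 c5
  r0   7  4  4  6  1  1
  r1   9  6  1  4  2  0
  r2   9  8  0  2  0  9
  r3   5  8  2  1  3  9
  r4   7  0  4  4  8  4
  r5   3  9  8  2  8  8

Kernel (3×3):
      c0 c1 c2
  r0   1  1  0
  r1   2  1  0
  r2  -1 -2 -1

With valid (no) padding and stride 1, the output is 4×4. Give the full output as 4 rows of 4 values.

10 11 12 6
18 10 0 -6
24 14 -13 -17
-2 -13 -5 -6

Output[0,0]: The receptive field on the input at this output position is [7 4 4 / 9 6 1 / 9 8 0]. Elementwise product with the kernel and sum: 7·1 + 4·1 + 9·2 + 6·1 + 9·-1 + 8·-2 + 0·-1.
Output[0,1]: The receptive field on the input at this output position is [4 4 6 / 6 1 4 / 8 0 2]. Elementwise product with the kernel and sum: 4·1 + 4·1 + 6·2 + 1·1 + 8·-1 + 0·-2 + 2·-1.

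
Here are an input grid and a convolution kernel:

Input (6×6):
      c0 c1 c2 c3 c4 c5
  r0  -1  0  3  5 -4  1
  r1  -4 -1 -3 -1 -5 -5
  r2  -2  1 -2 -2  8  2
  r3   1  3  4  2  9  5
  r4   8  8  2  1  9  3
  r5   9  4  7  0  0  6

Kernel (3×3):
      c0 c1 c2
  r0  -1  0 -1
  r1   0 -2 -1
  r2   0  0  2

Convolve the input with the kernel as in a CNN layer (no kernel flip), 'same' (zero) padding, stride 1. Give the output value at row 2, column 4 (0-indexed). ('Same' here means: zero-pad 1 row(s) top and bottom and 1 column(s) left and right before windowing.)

The receptive field on the zero-padded input at this output position is [-1 -5 -5 / -2 8 2 / 2 9 5]. Elementwise product with the kernel and sum: -1·-1 + -5·-1 + 8·-2 + 2·-1 + 5·2.

-2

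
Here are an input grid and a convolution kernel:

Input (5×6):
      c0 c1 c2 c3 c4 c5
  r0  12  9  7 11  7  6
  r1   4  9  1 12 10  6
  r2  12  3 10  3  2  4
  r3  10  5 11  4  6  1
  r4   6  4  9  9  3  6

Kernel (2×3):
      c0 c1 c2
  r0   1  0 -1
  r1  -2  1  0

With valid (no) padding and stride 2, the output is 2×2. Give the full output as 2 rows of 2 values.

6 10
-13 -10

Output[0,0]: The receptive field on the input at this output position is [12 9 7 / 4 9 1]. Elementwise product with the kernel and sum: 12·1 + 7·-1 + 4·-2 + 9·1.
Output[0,1]: The receptive field on the input at this output position is [7 11 7 / 1 12 10]. Elementwise product with the kernel and sum: 7·1 + 7·-1 + 1·-2 + 12·1.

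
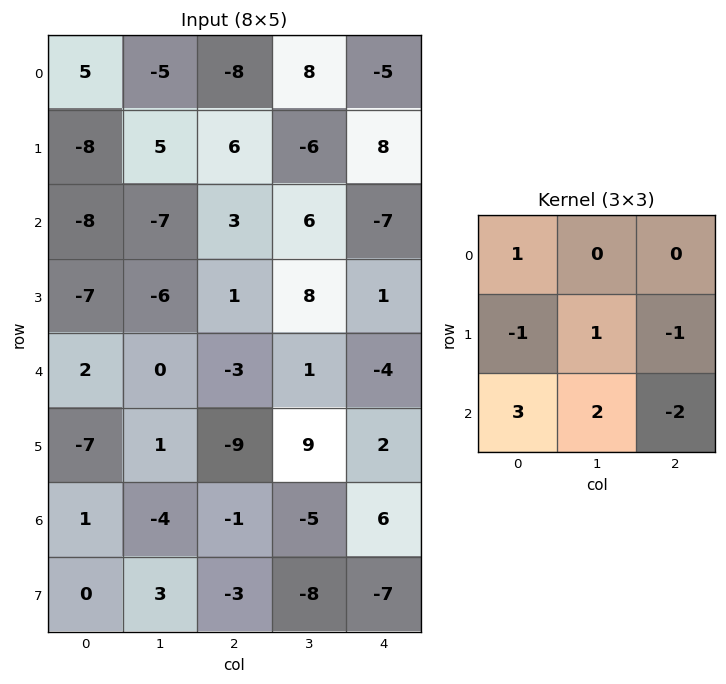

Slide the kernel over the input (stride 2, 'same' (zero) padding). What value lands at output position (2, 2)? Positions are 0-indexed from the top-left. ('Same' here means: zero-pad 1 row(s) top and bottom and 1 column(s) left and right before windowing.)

The receptive field on the zero-padded input at this output position is [8 1 0 / 1 -4 0 / 9 2 0]. Elementwise product with the kernel and sum: 8·1 + 1·-1 + -4·1 + 0·-1 + 9·3 + 2·2 + 0·-2.

34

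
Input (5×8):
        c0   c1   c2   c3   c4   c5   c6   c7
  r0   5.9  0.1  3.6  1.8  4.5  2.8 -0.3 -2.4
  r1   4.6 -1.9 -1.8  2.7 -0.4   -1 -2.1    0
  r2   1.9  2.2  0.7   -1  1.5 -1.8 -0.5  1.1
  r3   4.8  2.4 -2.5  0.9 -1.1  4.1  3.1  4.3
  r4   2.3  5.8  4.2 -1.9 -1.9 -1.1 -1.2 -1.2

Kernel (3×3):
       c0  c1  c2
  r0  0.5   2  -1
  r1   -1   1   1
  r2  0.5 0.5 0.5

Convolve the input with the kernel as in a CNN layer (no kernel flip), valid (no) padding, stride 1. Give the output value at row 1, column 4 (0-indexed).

-0.85

The receptive field on the input at this output position is [-0.4 -1 -2.1 / 1.5 -1.8 -0.5 / -1.1 4.1 3.1]. Elementwise product with the kernel and sum: -0.4·0.5 + -1·2 + -2.1·-1 + 1.5·-1 + -1.8·1 + -0.5·1 + -1.1·0.5 + 4.1·0.5 + 3.1·0.5.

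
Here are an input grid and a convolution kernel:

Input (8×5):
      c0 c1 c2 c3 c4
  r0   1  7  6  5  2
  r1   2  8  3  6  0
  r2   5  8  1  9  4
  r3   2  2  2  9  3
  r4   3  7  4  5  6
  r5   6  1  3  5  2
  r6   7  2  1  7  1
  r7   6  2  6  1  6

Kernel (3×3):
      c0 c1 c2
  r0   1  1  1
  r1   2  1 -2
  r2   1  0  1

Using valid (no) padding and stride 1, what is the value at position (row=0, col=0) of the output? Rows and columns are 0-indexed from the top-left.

26

The receptive field on the input at this output position is [1 7 6 / 2 8 3 / 5 8 1]. Elementwise product with the kernel and sum: 1·1 + 7·1 + 6·1 + 2·2 + 8·1 + 3·-2 + 5·1 + 1·1.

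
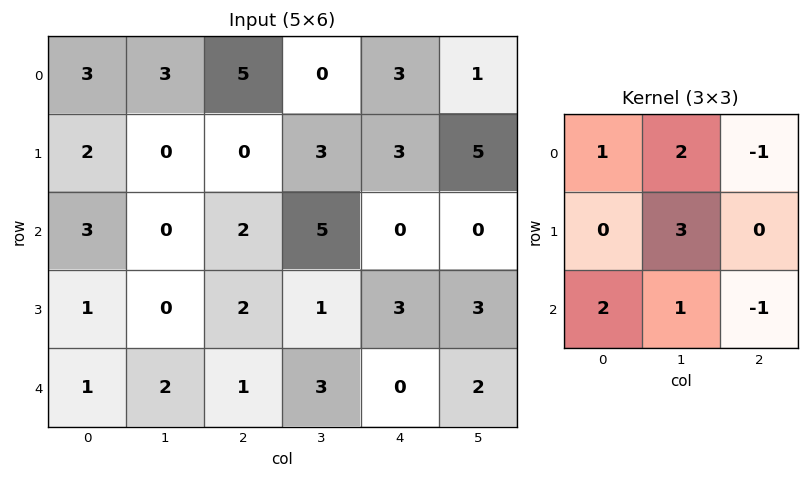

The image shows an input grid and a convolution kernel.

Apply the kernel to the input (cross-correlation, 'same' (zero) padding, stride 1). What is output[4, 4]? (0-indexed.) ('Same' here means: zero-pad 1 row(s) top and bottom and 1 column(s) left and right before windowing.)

The receptive field on the zero-padded input at this output position is [1 3 3 / 3 0 2 / 0 0 0]. Elementwise product with the kernel and sum: 1·1 + 3·2 + 3·-1 + 0·3 + 0·2 + 0·1 + 0·-1.

4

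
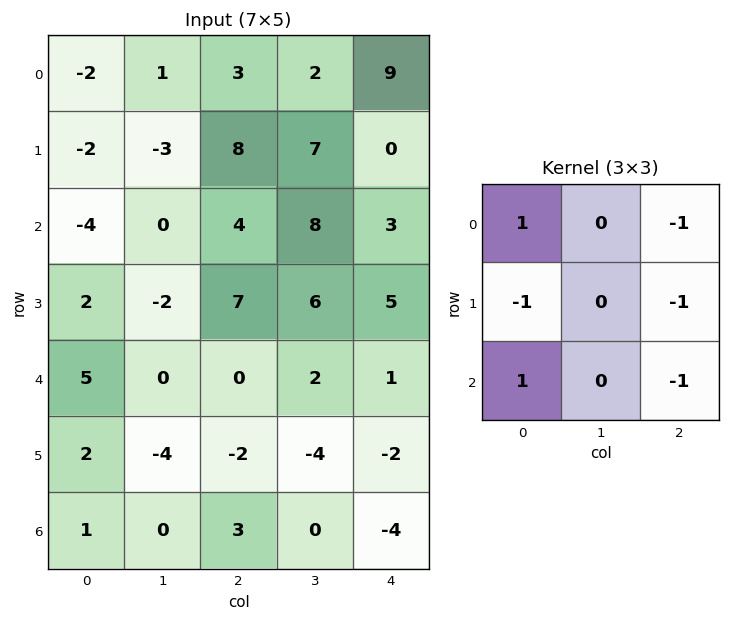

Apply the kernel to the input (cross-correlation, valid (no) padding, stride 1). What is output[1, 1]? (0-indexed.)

The receptive field on the input at this output position is [-3 8 7 / 0 4 8 / -2 7 6]. Elementwise product with the kernel and sum: -3·1 + 7·-1 + 0·-1 + 8·-1 + -2·1 + 6·-1.

-26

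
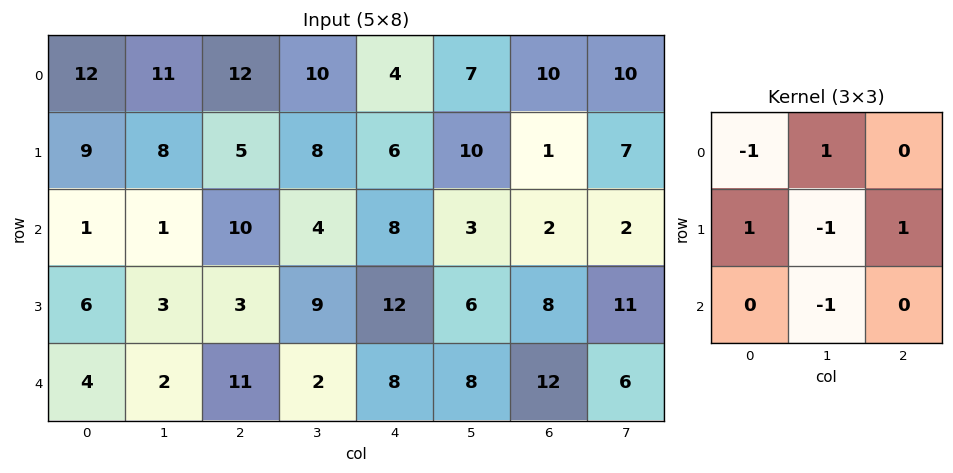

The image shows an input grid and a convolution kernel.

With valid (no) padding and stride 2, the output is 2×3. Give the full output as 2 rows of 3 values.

Output[0,0]: The receptive field on the input at this output position is [12 11 12 / 9 8 5 / 1 1 10]. Elementwise product with the kernel and sum: 12·-1 + 11·1 + 9·1 + 8·-1 + 5·1 + 1·-1.
Output[0,1]: The receptive field on the input at this output position is [12 10 4 / 5 8 6 / 10 4 8]. Elementwise product with the kernel and sum: 12·-1 + 10·1 + 5·1 + 8·-1 + 6·1 + 4·-1.

4 -3 -3
4 -2 1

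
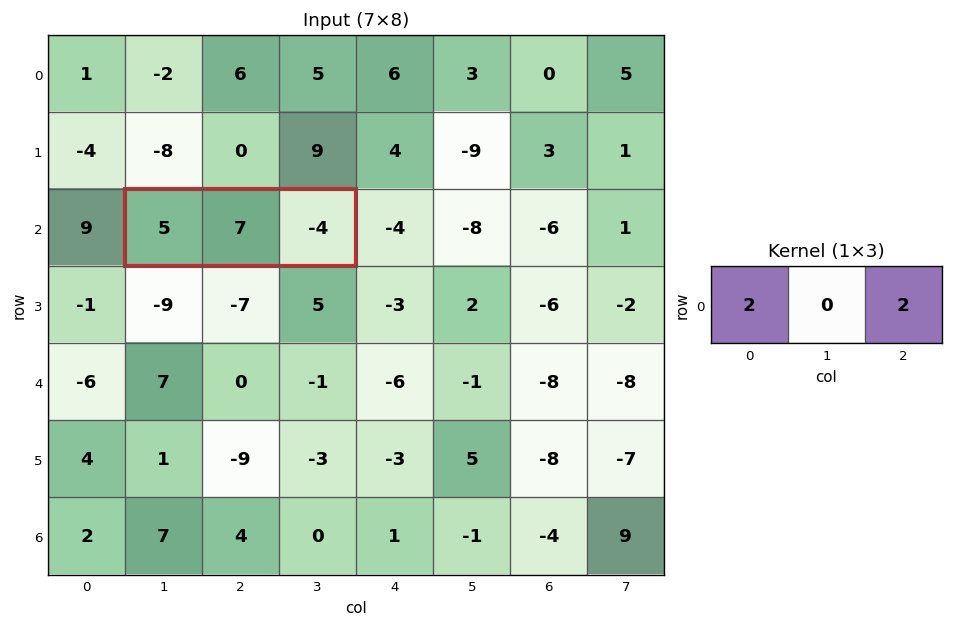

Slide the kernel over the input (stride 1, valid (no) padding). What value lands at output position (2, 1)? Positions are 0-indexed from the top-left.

2

The receptive field on the input at this output position is [5 7 -4]. Elementwise product with the kernel and sum: 5·2 + -4·2.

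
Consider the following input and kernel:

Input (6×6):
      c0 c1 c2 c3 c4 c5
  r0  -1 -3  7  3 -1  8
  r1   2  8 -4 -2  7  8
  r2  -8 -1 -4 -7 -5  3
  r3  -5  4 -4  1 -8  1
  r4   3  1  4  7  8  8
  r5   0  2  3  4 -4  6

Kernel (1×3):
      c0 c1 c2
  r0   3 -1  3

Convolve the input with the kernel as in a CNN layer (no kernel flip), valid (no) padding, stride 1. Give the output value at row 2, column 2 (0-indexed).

-20

The receptive field on the input at this output position is [-4 -7 -5]. Elementwise product with the kernel and sum: -4·3 + -7·-1 + -5·3.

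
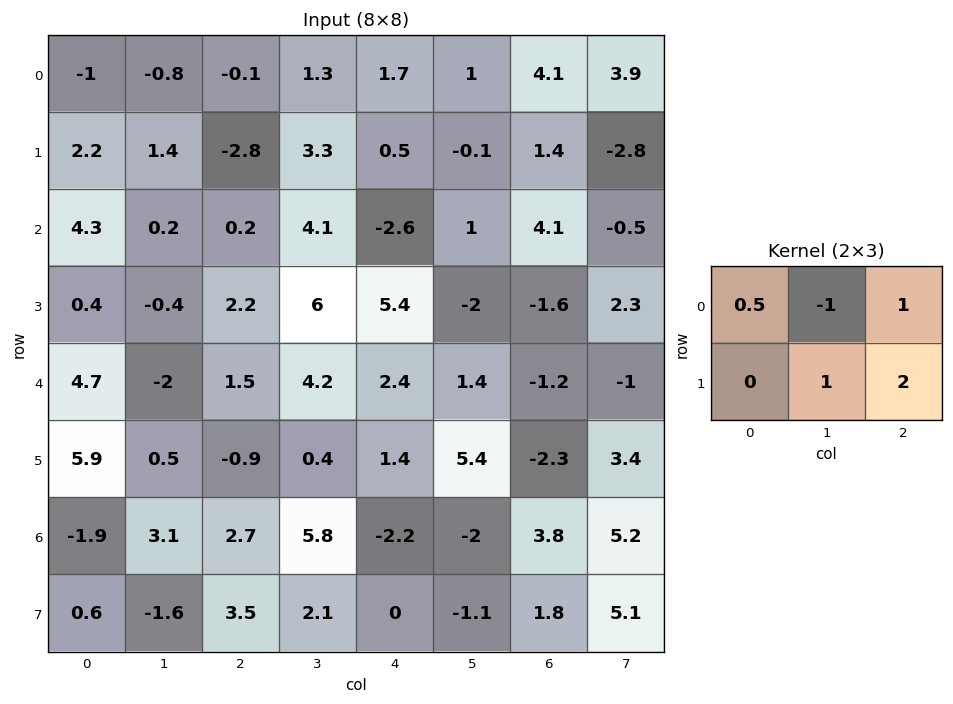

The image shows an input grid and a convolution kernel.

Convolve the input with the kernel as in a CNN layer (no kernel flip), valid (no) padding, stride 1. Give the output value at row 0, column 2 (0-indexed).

4.65

The receptive field on the input at this output position is [-0.1 1.3 1.7 / -2.8 3.3 0.5]. Elementwise product with the kernel and sum: -0.1·0.5 + 1.3·-1 + 1.7·1 + 3.3·1 + 0.5·2.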